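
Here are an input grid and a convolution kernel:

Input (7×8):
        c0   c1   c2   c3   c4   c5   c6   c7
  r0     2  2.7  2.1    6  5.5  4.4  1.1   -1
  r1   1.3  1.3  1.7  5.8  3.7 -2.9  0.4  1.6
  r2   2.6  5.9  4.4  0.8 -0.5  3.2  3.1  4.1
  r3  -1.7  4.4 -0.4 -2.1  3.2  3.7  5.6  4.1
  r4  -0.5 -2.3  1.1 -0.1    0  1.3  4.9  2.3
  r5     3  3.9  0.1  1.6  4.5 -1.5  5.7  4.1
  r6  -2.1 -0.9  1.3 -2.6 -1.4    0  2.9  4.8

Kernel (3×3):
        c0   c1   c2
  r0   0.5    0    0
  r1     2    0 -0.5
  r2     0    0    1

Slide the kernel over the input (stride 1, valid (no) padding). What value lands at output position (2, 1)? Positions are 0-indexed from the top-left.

12.7

The receptive field on the input at this output position is [5.9 4.4 0.8 / 4.4 -0.4 -2.1 / -2.3 1.1 -0.1]. Elementwise product with the kernel and sum: 5.9·0.5 + 4.4·2 + -2.1·-0.5 + -0.1·1.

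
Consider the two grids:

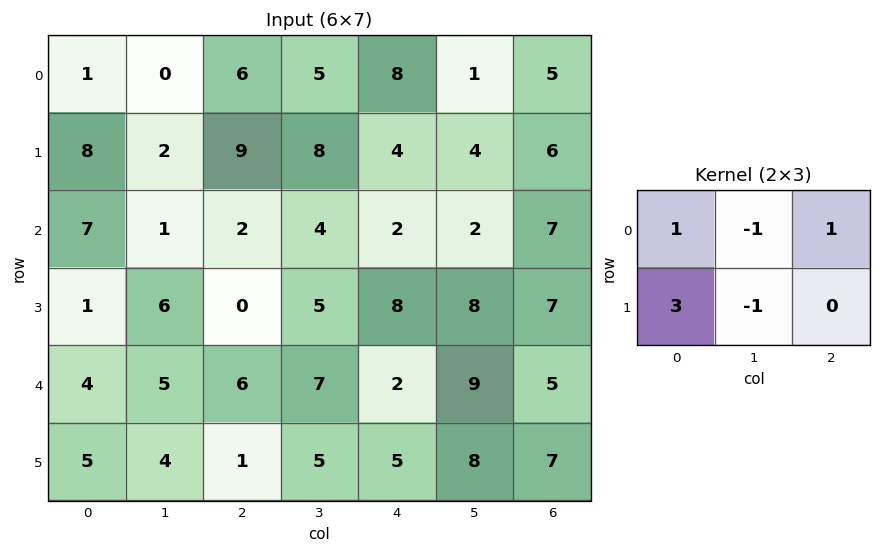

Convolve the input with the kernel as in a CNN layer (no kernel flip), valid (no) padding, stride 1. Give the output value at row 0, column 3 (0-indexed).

18

The receptive field on the input at this output position is [5 8 1 / 8 4 4]. Elementwise product with the kernel and sum: 5·1 + 8·-1 + 1·1 + 8·3 + 4·-1.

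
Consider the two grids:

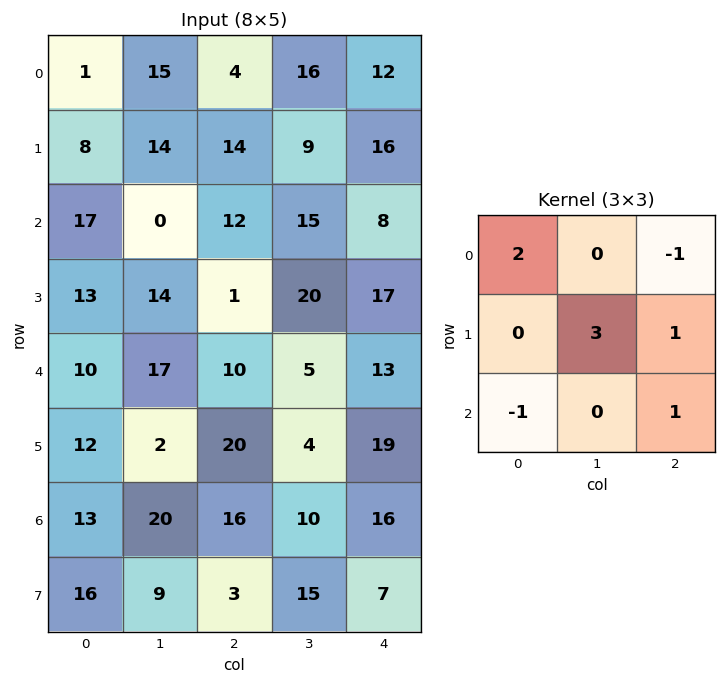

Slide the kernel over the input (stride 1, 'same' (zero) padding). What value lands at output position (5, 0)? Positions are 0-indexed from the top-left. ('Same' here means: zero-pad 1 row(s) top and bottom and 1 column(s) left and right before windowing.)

The receptive field on the zero-padded input at this output position is [0 10 17 / 0 12 2 / 0 13 20]. Elementwise product with the kernel and sum: 0·2 + 17·-1 + 12·3 + 2·1 + 0·-1 + 20·1.

41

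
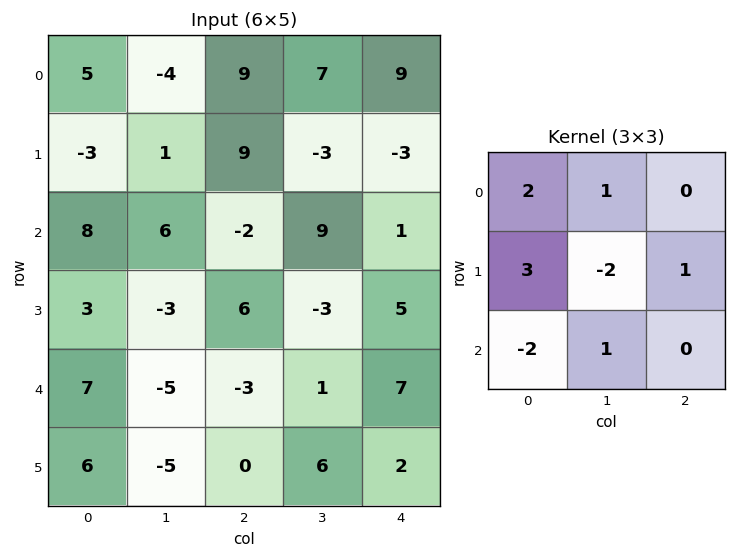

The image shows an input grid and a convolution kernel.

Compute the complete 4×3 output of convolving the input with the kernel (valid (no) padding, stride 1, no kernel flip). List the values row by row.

-6 -31 68
-4 54 -23
24 -7 41
14 2 11

Output[0,0]: The receptive field on the input at this output position is [5 -4 9 / -3 1 9 / 8 6 -2]. Elementwise product with the kernel and sum: 5·2 + -4·1 + -3·3 + 1·-2 + 9·1 + 8·-2 + 6·1.
Output[0,1]: The receptive field on the input at this output position is [-4 9 7 / 1 9 -3 / 6 -2 9]. Elementwise product with the kernel and sum: -4·2 + 9·1 + 1·3 + 9·-2 + -3·1 + 6·-2 + -2·1.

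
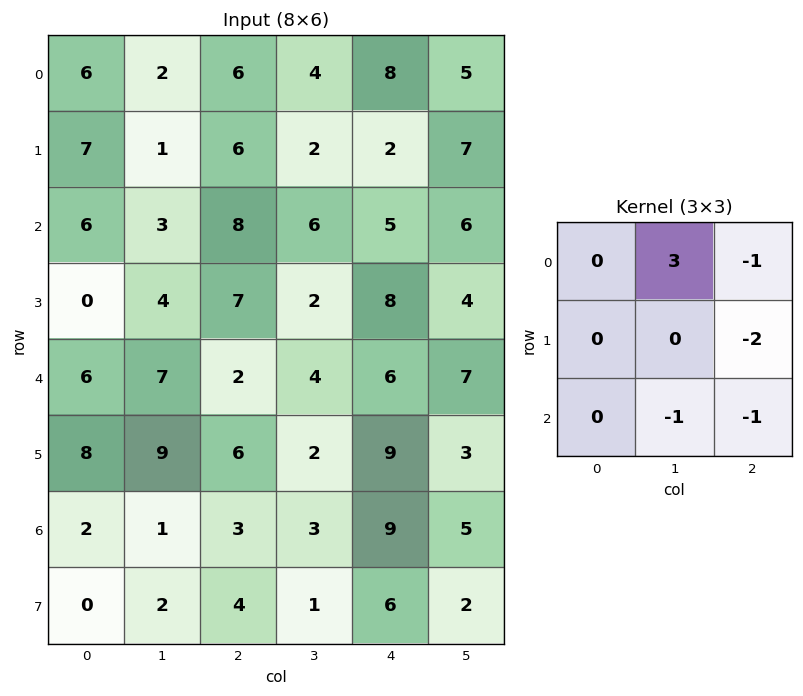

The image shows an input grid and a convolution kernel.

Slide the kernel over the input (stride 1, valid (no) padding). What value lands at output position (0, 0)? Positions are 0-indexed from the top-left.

-23

The receptive field on the input at this output position is [6 2 6 / 7 1 6 / 6 3 8]. Elementwise product with the kernel and sum: 2·3 + 6·-1 + 6·-2 + 3·-1 + 8·-1.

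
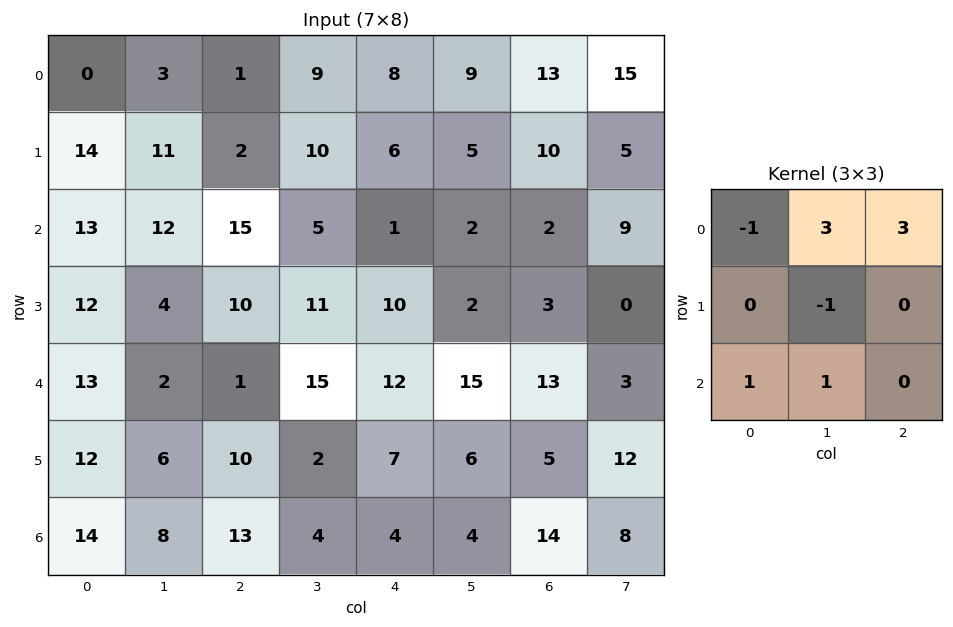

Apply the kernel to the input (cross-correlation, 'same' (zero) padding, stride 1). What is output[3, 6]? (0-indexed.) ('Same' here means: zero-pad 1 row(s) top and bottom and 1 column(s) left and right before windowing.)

The receptive field on the zero-padded input at this output position is [2 2 9 / 2 3 0 / 15 13 3]. Elementwise product with the kernel and sum: 2·-1 + 2·3 + 9·3 + 3·-1 + 15·1 + 13·1.

56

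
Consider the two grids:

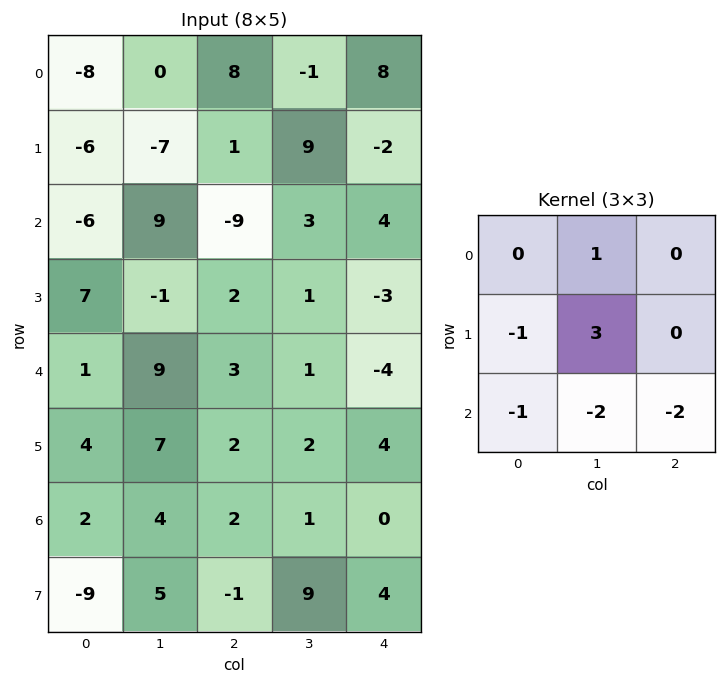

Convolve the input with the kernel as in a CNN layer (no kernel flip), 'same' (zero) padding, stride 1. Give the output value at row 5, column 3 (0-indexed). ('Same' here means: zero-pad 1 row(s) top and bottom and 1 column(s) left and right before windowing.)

1

The receptive field on the zero-padded input at this output position is [3 1 -4 / 2 2 4 / 2 1 0]. Elementwise product with the kernel and sum: 1·1 + 2·-1 + 2·3 + 2·-1 + 1·-2 + 0·-2.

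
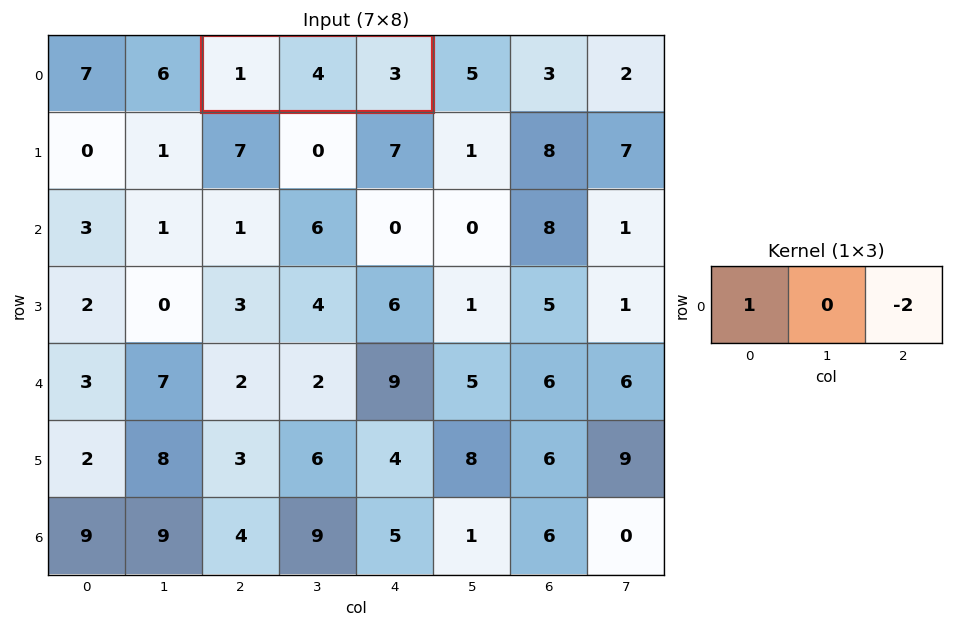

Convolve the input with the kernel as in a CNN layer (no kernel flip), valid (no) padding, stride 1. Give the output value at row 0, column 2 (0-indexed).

The receptive field on the input at this output position is [1 4 3]. Elementwise product with the kernel and sum: 1·1 + 3·-2.

-5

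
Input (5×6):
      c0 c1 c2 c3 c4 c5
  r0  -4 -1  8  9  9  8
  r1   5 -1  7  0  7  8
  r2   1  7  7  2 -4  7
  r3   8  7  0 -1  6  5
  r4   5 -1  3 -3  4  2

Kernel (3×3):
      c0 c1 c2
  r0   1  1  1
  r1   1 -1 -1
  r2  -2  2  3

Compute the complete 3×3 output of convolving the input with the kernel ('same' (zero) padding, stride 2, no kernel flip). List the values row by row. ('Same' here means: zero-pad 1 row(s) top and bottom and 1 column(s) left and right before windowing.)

Output[0,0]: The receptive field on the zero-padded input at this output position is [0 0 0 / 0 -4 -1 / 0 5 -1]. Elementwise product with the kernel and sum: 0·1 + 0·1 + 0·1 + 0·1 + -4·-1 + -1·-1 + 0·-2 + 5·2 + -1·3.
Output[0,1]: The receptive field on the zero-padded input at this output position is [0 0 0 / -1 8 9 / -1 7 0]. Elementwise product with the kernel and sum: 0·1 + 0·1 + 0·1 + -1·1 + 8·-1 + 9·-1 + -1·-2 + 7·2 + 0·3.

12 -2 30
33 -13 43
11 5 1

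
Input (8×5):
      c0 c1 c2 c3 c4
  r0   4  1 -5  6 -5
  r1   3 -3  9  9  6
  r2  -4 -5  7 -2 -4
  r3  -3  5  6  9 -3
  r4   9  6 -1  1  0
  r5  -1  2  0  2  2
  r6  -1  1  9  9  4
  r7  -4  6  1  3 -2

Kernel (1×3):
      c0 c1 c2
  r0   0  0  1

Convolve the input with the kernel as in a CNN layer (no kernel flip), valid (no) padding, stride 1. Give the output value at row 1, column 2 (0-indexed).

6

The receptive field on the input at this output position is [9 9 6]. Elementwise product with the kernel and sum: 6·1.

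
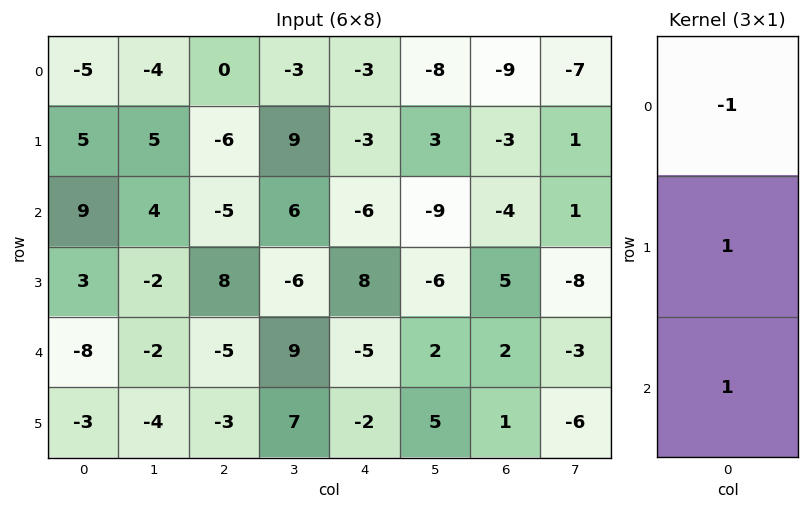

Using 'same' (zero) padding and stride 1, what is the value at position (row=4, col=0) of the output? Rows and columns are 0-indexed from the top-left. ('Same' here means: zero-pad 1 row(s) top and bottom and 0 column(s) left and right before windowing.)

The receptive field on the zero-padded input at this output position is [3 / -8 / -3]. Elementwise product with the kernel and sum: 3·-1 + -8·1 + -3·1.

-14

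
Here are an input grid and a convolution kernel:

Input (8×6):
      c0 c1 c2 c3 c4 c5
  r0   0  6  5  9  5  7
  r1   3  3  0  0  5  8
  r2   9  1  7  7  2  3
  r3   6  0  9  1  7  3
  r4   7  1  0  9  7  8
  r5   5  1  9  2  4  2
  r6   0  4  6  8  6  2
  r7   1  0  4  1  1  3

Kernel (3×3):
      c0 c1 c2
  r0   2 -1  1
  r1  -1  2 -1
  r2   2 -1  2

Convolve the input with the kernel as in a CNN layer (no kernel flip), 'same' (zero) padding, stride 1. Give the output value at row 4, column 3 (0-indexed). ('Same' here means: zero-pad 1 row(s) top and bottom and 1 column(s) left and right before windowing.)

59

The receptive field on the zero-padded input at this output position is [9 1 7 / 0 9 7 / 9 2 4]. Elementwise product with the kernel and sum: 9·2 + 1·-1 + 7·1 + 0·-1 + 9·2 + 7·-1 + 9·2 + 2·-1 + 4·2.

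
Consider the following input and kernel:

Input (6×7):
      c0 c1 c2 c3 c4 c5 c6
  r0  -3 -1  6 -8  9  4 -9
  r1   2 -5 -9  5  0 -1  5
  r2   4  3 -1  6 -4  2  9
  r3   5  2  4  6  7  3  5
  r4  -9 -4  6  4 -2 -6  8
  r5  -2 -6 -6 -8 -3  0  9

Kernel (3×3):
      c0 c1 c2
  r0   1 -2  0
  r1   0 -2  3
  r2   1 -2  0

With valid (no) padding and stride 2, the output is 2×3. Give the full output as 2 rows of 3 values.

-20 -1 10
5 -6 11

Output[0,0]: The receptive field on the input at this output position is [-3 -1 6 / 2 -5 -9 / 4 3 -1]. Elementwise product with the kernel and sum: -3·1 + -1·-2 + -5·-2 + -9·3 + 4·1 + 3·-2.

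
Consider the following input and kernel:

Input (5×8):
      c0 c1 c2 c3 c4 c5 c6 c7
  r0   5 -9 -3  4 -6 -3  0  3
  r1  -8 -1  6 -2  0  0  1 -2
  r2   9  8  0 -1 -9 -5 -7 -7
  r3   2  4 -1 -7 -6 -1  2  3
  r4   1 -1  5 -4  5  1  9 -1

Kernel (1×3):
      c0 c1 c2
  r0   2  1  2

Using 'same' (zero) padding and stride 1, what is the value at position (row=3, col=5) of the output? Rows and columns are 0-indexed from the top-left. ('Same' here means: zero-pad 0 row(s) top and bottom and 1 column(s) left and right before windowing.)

The receptive field on the zero-padded input at this output position is [-6 -1 2]. Elementwise product with the kernel and sum: -6·2 + -1·1 + 2·2.

-9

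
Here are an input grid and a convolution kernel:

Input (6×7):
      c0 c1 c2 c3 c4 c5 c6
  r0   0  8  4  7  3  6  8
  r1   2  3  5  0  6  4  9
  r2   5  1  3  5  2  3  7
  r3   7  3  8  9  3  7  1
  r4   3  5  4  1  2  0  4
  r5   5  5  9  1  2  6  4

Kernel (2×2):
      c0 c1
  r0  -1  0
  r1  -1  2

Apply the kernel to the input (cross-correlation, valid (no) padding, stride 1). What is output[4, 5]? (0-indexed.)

2

The receptive field on the input at this output position is [0 4 / 6 4]. Elementwise product with the kernel and sum: 0·-1 + 6·-1 + 4·2.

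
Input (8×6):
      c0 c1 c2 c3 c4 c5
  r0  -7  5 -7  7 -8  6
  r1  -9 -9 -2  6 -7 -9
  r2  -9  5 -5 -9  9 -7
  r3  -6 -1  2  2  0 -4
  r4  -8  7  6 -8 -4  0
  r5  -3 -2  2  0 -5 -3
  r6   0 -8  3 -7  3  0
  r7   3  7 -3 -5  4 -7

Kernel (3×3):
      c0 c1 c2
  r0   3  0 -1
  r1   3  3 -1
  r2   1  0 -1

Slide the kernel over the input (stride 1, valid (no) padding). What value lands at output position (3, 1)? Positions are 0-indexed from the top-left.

The receptive field on the input at this output position is [-1 2 2 / 7 6 -8 / -2 2 0]. Elementwise product with the kernel and sum: -1·3 + 2·-1 + 7·3 + 6·3 + -8·-1 + -2·1 + 0·-1.

40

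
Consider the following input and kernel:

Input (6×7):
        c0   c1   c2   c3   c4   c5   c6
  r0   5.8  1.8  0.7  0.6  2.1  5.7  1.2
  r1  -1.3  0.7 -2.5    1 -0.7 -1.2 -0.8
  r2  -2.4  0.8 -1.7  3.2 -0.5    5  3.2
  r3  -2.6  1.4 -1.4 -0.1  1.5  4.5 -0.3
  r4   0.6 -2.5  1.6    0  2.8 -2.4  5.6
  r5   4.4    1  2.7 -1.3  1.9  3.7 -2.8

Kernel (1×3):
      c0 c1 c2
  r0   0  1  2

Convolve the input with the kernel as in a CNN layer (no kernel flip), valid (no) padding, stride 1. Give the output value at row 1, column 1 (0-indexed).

The receptive field on the input at this output position is [0.7 -2.5 1]. Elementwise product with the kernel and sum: -2.5·1 + 1·2.

-0.5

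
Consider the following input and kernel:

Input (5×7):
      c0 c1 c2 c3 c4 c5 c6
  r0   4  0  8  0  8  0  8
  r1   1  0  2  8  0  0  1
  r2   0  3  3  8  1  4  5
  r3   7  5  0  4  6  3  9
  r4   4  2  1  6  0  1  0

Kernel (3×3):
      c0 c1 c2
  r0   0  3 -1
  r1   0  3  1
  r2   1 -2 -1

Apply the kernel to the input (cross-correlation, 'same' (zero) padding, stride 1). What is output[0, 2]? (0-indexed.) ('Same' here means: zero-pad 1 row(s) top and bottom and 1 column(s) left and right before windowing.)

The receptive field on the zero-padded input at this output position is [0 0 0 / 0 8 0 / 0 2 8]. Elementwise product with the kernel and sum: 0·3 + 0·-1 + 8·3 + 0·1 + 0·1 + 2·-2 + 8·-1.

12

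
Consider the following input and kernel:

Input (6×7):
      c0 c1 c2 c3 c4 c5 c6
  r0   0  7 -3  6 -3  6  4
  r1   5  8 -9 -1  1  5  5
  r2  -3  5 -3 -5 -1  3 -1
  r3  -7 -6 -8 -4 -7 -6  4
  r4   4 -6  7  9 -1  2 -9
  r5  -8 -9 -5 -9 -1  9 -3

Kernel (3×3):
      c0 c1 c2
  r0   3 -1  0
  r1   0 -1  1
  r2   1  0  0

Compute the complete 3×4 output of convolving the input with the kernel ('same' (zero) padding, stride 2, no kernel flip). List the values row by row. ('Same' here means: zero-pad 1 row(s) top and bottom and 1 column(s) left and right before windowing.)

7 17 8 1
3 25 -4 5
-3 -17 -11 -4

Output[0,0]: The receptive field on the zero-padded input at this output position is [0 0 0 / 0 0 7 / 0 5 8]. Elementwise product with the kernel and sum: 0·3 + 0·-1 + 0·-1 + 7·1 + 0·1.
Output[0,1]: The receptive field on the zero-padded input at this output position is [0 0 0 / 7 -3 6 / 8 -9 -1]. Elementwise product with the kernel and sum: 0·3 + 0·-1 + -3·-1 + 6·1 + 8·1.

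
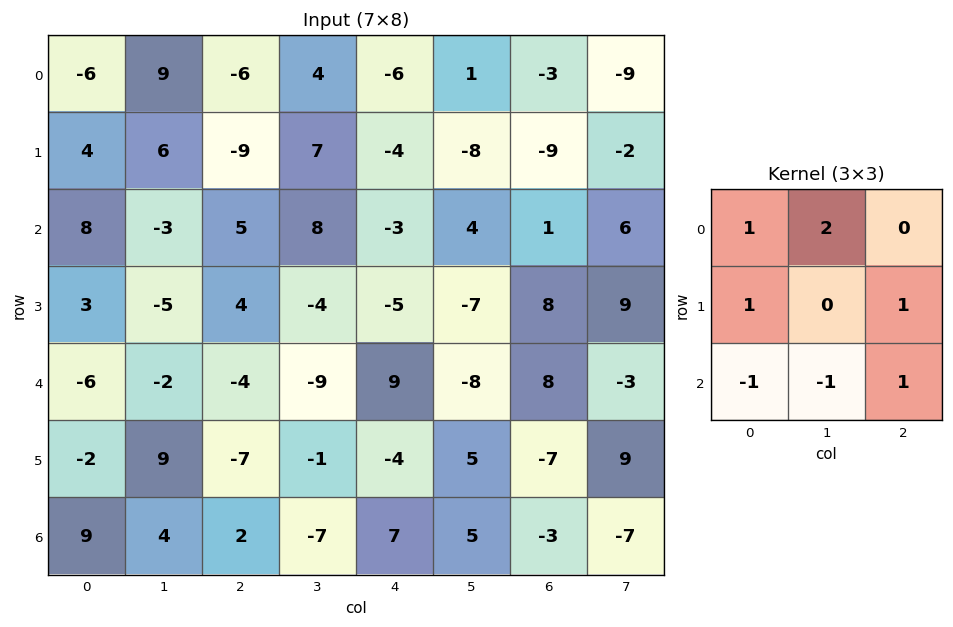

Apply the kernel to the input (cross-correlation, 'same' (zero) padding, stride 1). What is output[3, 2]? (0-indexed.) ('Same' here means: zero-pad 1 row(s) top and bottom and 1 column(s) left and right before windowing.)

-5

The receptive field on the zero-padded input at this output position is [-3 5 8 / -5 4 -4 / -2 -4 -9]. Elementwise product with the kernel and sum: -3·1 + 5·2 + -5·1 + -4·1 + -2·-1 + -4·-1 + -9·1.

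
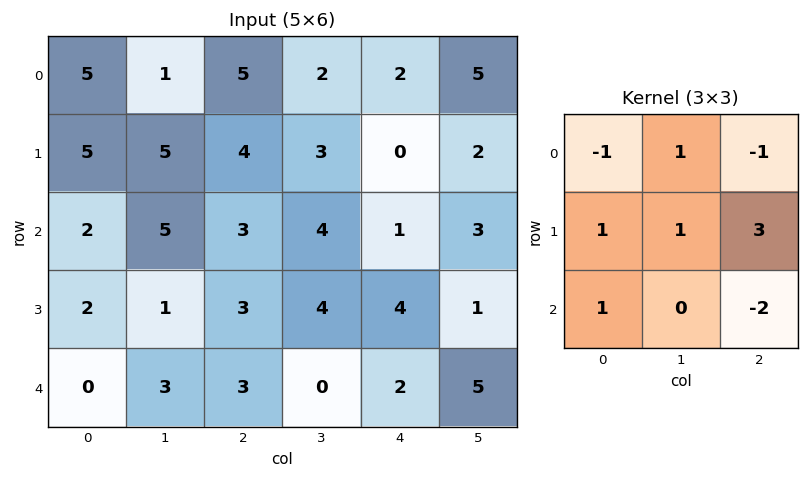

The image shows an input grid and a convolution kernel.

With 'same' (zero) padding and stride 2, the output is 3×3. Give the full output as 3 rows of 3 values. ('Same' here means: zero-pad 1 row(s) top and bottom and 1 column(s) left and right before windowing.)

Output[0,0]: The receptive field on the zero-padded input at this output position is [0 0 0 / 0 5 1 / 0 5 5]. Elementwise product with the kernel and sum: 0·-1 + 0·1 + 0·-1 + 0·1 + 5·1 + 1·3 + 0·1 + 5·-2.

-2 11 18
15 9 11
10 4 16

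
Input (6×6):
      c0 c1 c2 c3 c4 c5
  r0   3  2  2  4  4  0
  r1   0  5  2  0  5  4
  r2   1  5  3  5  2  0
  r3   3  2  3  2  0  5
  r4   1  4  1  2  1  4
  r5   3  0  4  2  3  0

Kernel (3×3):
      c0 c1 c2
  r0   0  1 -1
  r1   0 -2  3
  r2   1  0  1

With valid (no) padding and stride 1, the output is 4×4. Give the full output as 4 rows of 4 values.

Output[0,0]: The receptive field on the input at this output position is [3 2 2 / 0 5 2 / 1 5 3]. Elementwise product with the kernel and sum: 2·1 + 2·-1 + 5·-2 + 2·3 + 1·1 + 3·1.
Output[0,1]: The receptive field on the input at this output position is [2 2 4 / 5 2 0 / 5 3 5]. Elementwise product with the kernel and sum: 2·1 + 4·-1 + 2·-2 + 0·3 + 5·1 + 5·1.

0 4 20 11
8 15 -6 4
9 4 1 23
1 7 8 7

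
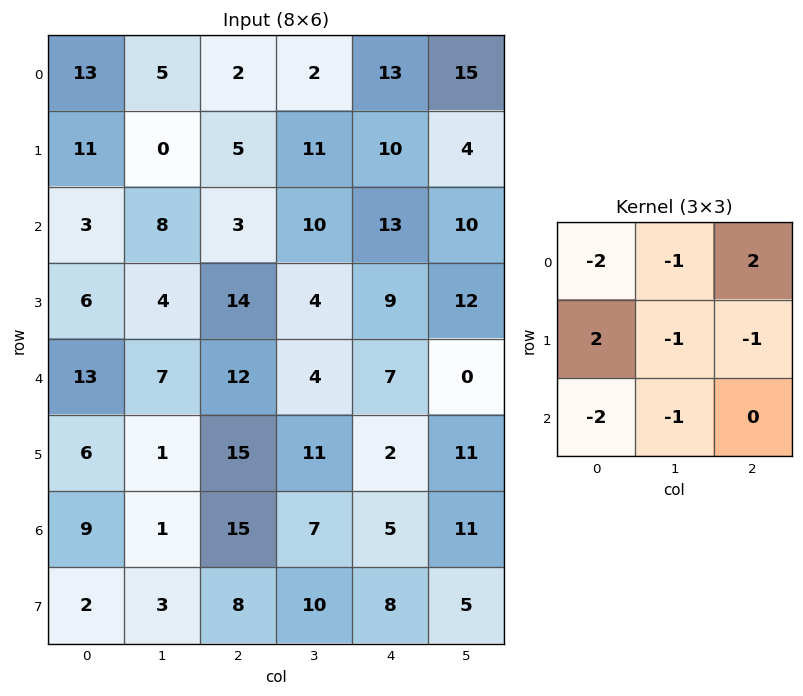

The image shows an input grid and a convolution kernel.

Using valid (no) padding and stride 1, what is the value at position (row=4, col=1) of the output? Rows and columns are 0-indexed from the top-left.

The receptive field on the input at this output position is [7 12 4 / 1 15 11 / 1 15 7]. Elementwise product with the kernel and sum: 7·-2 + 12·-1 + 4·2 + 1·2 + 15·-1 + 11·-1 + 1·-2 + 15·-1.

-59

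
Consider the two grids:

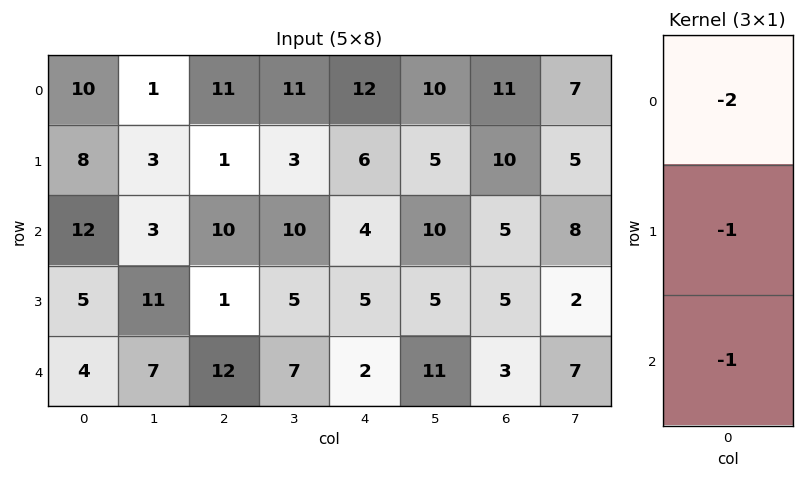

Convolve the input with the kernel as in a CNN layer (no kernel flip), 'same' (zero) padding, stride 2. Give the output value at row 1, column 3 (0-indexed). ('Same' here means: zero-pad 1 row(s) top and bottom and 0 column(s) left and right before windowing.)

-30

The receptive field on the zero-padded input at this output position is [10 / 5 / 5]. Elementwise product with the kernel and sum: 10·-2 + 5·-1 + 5·-1.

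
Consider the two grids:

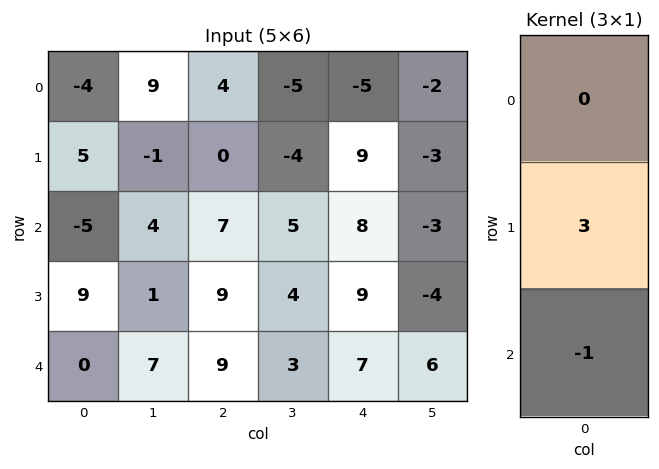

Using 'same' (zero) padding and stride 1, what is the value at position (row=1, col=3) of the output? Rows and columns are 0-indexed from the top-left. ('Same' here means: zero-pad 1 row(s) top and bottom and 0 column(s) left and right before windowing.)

The receptive field on the zero-padded input at this output position is [-5 / -4 / 5]. Elementwise product with the kernel and sum: -4·3 + 5·-1.

-17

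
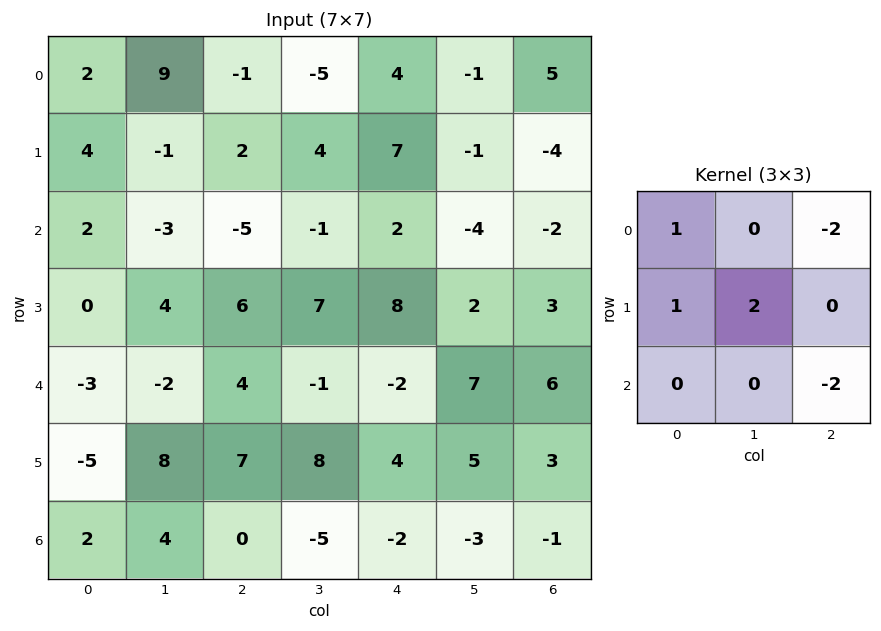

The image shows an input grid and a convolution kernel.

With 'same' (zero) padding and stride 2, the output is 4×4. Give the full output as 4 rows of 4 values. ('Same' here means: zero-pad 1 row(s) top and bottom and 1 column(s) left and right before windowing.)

6 -1 5 9
-2 -36 5 -9
-30 -20 -12 21
-12 -4 -11 0

Output[0,0]: The receptive field on the zero-padded input at this output position is [0 0 0 / 0 2 9 / 0 4 -1]. Elementwise product with the kernel and sum: 0·1 + 0·-2 + 0·1 + 2·2 + -1·-2.
Output[0,1]: The receptive field on the zero-padded input at this output position is [0 0 0 / 9 -1 -5 / -1 2 4]. Elementwise product with the kernel and sum: 0·1 + 0·-2 + 9·1 + -1·2 + 4·-2.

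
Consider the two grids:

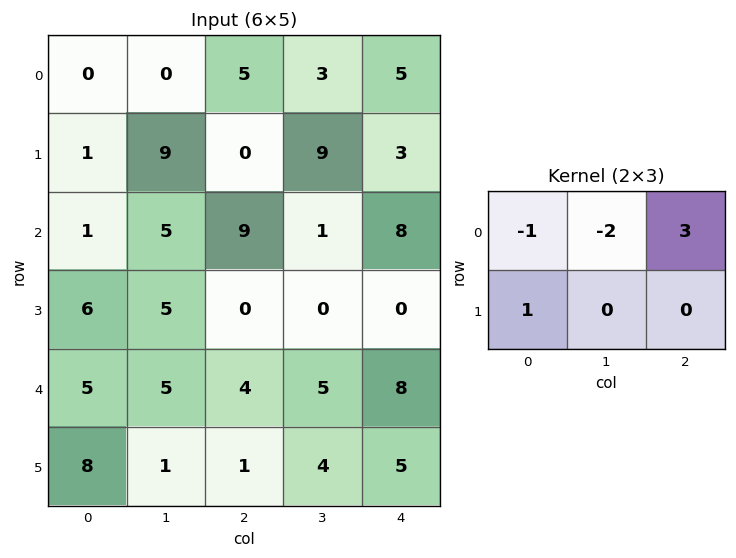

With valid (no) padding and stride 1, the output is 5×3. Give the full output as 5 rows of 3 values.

16 8 4
-18 23 0
22 -15 13
-11 0 4
5 3 11

Output[0,0]: The receptive field on the input at this output position is [0 0 5 / 1 9 0]. Elementwise product with the kernel and sum: 0·-1 + 0·-2 + 5·3 + 1·1.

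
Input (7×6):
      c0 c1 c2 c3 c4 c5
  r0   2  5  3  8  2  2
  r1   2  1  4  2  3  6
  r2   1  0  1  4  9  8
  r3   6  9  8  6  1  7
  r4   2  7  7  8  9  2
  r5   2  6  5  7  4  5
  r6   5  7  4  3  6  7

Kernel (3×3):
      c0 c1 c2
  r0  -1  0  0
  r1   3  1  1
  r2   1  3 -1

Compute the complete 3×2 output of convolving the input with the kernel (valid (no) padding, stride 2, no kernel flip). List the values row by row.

9 18
50 52
37 26

Output[0,0]: The receptive field on the input at this output position is [2 5 3 / 2 1 4 / 1 0 1]. Elementwise product with the kernel and sum: 2·-1 + 2·3 + 1·1 + 4·1 + 1·1 + 0·3 + 1·-1.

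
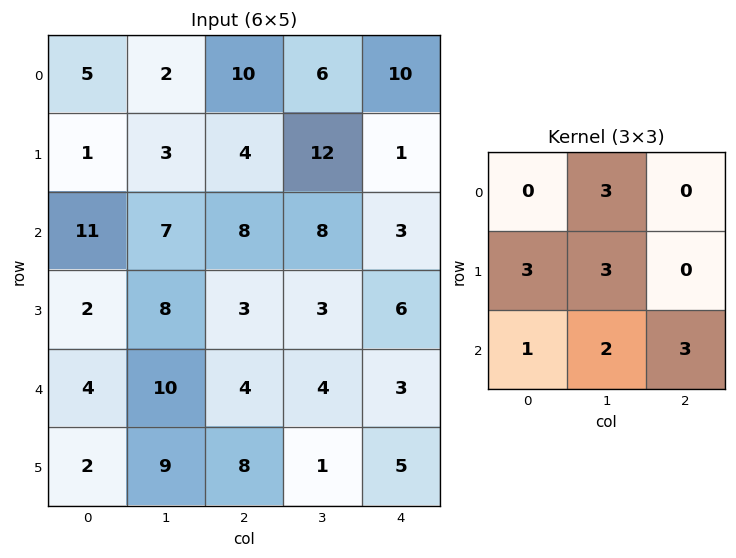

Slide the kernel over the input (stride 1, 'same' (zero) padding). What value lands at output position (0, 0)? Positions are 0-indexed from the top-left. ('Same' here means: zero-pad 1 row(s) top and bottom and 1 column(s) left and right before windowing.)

26

The receptive field on the zero-padded input at this output position is [0 0 0 / 0 5 2 / 0 1 3]. Elementwise product with the kernel and sum: 0·3 + 0·3 + 5·3 + 0·1 + 1·2 + 3·3.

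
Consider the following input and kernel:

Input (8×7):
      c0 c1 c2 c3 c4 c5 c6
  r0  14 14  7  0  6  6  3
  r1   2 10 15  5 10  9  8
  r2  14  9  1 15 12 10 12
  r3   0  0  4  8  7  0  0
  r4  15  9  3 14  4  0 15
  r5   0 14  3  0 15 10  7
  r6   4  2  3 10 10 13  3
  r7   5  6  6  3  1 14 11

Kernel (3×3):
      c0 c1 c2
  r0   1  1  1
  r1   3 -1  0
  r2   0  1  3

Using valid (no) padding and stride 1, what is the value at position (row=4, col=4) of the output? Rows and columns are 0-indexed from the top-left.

76

The receptive field on the input at this output position is [4 0 15 / 15 10 7 / 10 13 3]. Elementwise product with the kernel and sum: 4·1 + 0·1 + 15·1 + 15·3 + 10·-1 + 13·1 + 3·3.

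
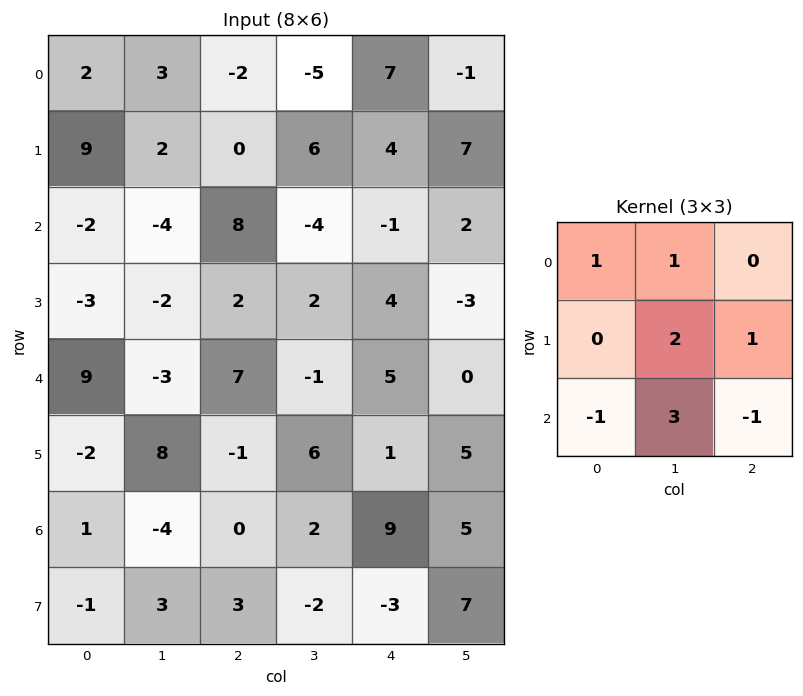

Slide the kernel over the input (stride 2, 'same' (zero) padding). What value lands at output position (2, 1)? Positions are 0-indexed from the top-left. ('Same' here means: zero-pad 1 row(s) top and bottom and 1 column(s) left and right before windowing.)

-4

The receptive field on the zero-padded input at this output position is [-2 2 2 / -3 7 -1 / 8 -1 6]. Elementwise product with the kernel and sum: -2·1 + 2·1 + 7·2 + -1·1 + 8·-1 + -1·3 + 6·-1.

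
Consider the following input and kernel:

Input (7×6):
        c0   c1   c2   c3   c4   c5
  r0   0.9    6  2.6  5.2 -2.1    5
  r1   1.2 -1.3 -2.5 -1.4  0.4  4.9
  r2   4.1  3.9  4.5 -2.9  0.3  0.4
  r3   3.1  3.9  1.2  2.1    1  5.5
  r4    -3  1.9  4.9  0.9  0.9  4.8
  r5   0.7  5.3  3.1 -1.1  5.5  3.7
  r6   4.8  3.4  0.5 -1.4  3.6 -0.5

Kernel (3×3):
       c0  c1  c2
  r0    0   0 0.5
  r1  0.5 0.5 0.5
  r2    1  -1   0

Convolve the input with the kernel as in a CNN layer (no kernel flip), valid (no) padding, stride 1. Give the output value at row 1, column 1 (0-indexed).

4.75

The receptive field on the input at this output position is [-1.3 -2.5 -1.4 / 3.9 4.5 -2.9 / 3.9 1.2 2.1]. Elementwise product with the kernel and sum: -1.4·0.5 + 3.9·0.5 + 4.5·0.5 + -2.9·0.5 + 3.9·1 + 1.2·-1.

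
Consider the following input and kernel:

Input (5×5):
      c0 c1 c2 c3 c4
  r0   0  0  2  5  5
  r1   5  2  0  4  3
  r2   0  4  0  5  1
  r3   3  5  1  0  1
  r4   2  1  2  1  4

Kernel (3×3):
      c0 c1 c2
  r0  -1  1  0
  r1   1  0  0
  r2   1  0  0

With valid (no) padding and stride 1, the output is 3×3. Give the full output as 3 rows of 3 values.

5 8 3
0 7 5
9 2 8

Output[0,0]: The receptive field on the input at this output position is [0 0 2 / 5 2 0 / 0 4 0]. Elementwise product with the kernel and sum: 0·-1 + 0·1 + 5·1 + 0·1.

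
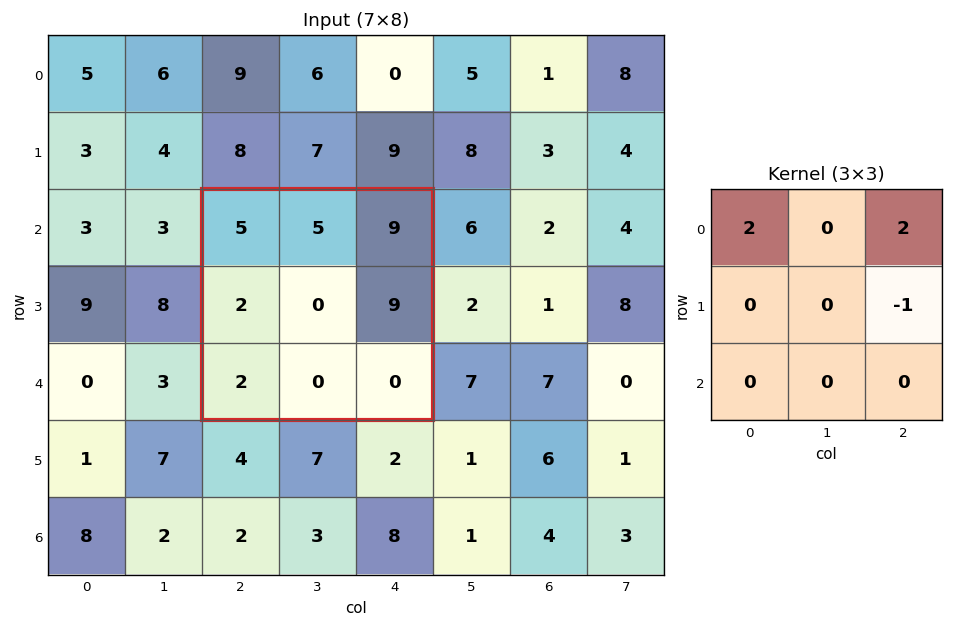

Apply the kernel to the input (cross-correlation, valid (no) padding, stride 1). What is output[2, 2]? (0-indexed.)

19

The receptive field on the input at this output position is [5 5 9 / 2 0 9 / 2 0 0]. Elementwise product with the kernel and sum: 5·2 + 9·2 + 9·-1.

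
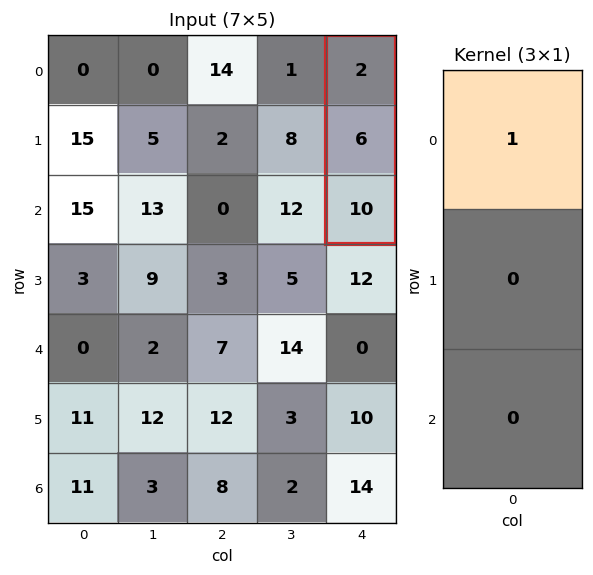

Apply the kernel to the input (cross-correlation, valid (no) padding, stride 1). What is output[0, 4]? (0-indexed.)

2

The receptive field on the input at this output position is [2 / 6 / 10]. Elementwise product with the kernel and sum: 2·1.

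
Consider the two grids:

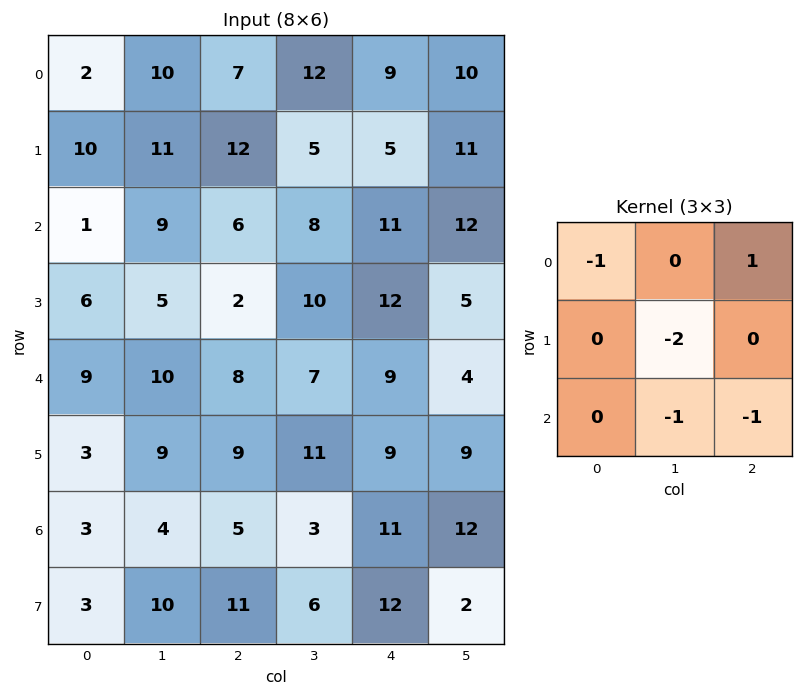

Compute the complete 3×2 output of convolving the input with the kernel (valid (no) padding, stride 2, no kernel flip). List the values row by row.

-32 -27
-23 -31
-28 -35

Output[0,0]: The receptive field on the input at this output position is [2 10 7 / 10 11 12 / 1 9 6]. Elementwise product with the kernel and sum: 2·-1 + 7·1 + 11·-2 + 9·-1 + 6·-1.
Output[0,1]: The receptive field on the input at this output position is [7 12 9 / 12 5 5 / 6 8 11]. Elementwise product with the kernel and sum: 7·-1 + 9·1 + 5·-2 + 8·-1 + 11·-1.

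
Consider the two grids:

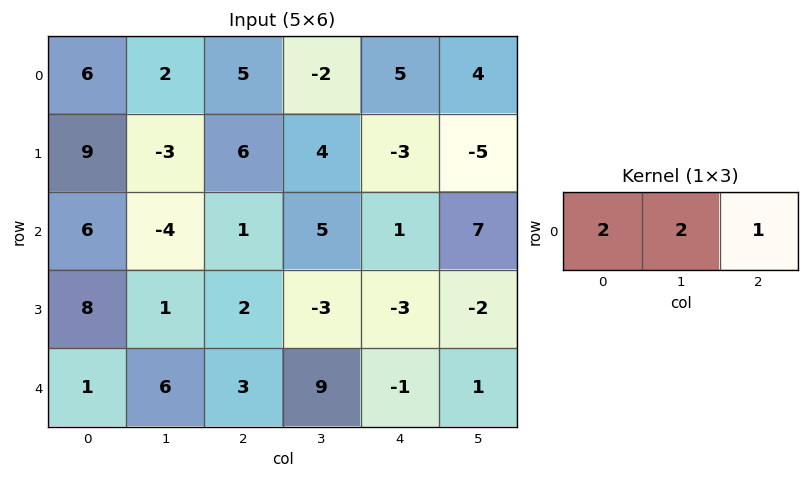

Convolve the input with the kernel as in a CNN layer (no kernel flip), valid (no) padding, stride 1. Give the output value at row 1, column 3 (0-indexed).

The receptive field on the input at this output position is [4 -3 -5]. Elementwise product with the kernel and sum: 4·2 + -3·2 + -5·1.

-3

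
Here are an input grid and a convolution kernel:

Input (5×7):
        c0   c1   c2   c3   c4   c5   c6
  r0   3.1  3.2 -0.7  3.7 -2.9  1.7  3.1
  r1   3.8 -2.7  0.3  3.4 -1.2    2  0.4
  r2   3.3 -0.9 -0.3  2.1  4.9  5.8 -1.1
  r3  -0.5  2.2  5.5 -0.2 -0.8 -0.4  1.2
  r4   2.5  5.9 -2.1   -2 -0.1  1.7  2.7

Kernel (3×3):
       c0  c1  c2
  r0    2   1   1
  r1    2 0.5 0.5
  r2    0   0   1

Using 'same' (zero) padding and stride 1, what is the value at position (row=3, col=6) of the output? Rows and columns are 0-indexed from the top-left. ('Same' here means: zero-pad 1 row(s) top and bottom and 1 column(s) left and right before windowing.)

10.3

The receptive field on the zero-padded input at this output position is [5.8 -1.1 0 / -0.4 1.2 0 / 1.7 2.7 0]. Elementwise product with the kernel and sum: 5.8·2 + -1.1·1 + 0·1 + -0.4·2 + 1.2·0.5 + 0·0.5 + 0·1.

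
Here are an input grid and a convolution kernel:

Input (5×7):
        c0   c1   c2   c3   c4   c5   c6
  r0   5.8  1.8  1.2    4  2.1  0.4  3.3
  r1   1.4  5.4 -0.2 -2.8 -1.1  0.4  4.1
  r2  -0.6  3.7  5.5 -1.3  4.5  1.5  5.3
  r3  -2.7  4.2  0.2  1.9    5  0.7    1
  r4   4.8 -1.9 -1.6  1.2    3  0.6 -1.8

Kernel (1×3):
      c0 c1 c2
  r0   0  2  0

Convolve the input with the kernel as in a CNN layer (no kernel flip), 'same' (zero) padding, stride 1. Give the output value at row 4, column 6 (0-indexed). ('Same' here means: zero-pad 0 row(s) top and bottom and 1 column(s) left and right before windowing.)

-3.6

The receptive field on the zero-padded input at this output position is [0.6 -1.8 0]. Elementwise product with the kernel and sum: -1.8·2.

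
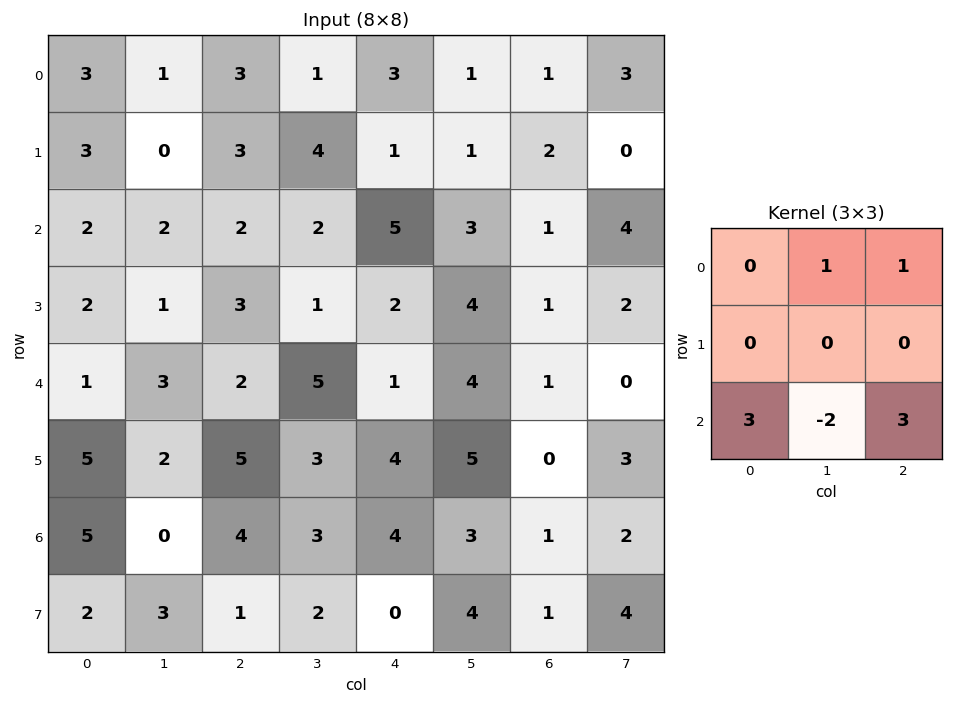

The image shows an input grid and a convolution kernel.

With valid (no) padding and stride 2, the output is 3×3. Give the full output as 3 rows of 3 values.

12 21 14
7 6 2
32 24 14

Output[0,0]: The receptive field on the input at this output position is [3 1 3 / 3 0 3 / 2 2 2]. Elementwise product with the kernel and sum: 1·1 + 3·1 + 2·3 + 2·-2 + 2·3.
Output[0,1]: The receptive field on the input at this output position is [3 1 3 / 3 4 1 / 2 2 5]. Elementwise product with the kernel and sum: 1·1 + 3·1 + 2·3 + 2·-2 + 5·3.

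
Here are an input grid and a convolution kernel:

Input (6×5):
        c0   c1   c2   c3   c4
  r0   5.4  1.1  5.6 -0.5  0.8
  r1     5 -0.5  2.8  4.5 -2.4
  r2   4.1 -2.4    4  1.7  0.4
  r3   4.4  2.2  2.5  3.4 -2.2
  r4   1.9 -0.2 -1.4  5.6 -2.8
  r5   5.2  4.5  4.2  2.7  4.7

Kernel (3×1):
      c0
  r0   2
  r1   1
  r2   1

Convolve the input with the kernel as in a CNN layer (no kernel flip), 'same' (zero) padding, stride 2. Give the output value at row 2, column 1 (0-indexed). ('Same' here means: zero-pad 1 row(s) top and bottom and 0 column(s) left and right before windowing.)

7.8

The receptive field on the zero-padded input at this output position is [2.5 / -1.4 / 4.2]. Elementwise product with the kernel and sum: 2.5·2 + -1.4·1 + 4.2·1.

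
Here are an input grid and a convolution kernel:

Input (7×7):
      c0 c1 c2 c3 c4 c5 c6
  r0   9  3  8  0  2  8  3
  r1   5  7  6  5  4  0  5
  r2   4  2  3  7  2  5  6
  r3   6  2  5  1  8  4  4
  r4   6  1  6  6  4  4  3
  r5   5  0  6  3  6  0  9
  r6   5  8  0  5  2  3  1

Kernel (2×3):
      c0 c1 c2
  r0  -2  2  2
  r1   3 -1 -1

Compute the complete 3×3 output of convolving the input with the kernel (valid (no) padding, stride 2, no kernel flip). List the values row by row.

6 -3 25
13 18 34
11 17 15

Output[0,0]: The receptive field on the input at this output position is [9 3 8 / 5 7 6]. Elementwise product with the kernel and sum: 9·-2 + 3·2 + 8·2 + 5·3 + 7·-1 + 6·-1.
Output[0,1]: The receptive field on the input at this output position is [8 0 2 / 6 5 4]. Elementwise product with the kernel and sum: 8·-2 + 0·2 + 2·2 + 6·3 + 5·-1 + 4·-1.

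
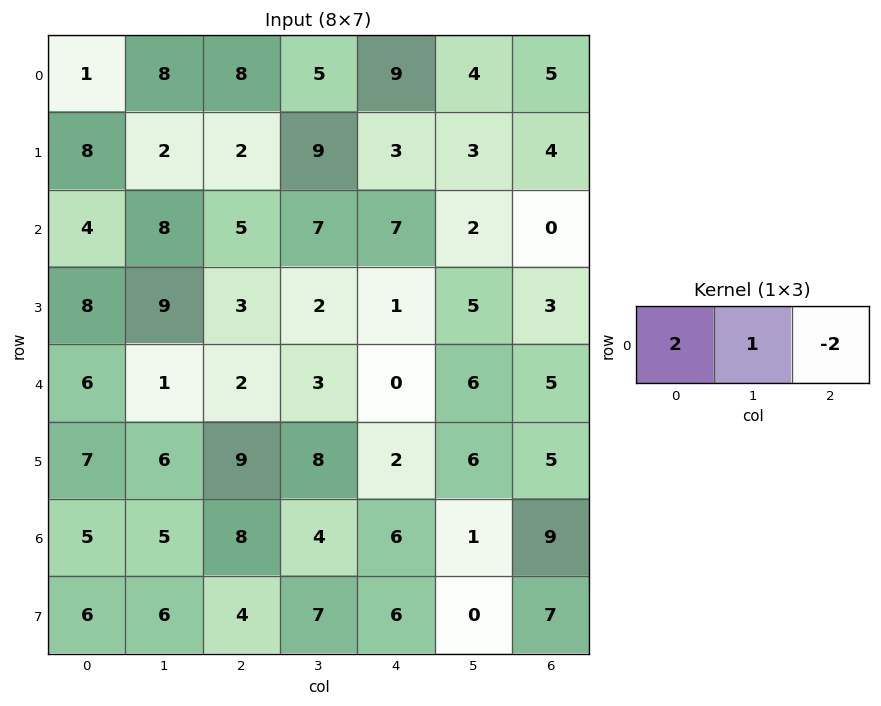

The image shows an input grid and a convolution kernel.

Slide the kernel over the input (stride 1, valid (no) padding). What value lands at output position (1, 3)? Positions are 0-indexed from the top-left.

15

The receptive field on the input at this output position is [9 3 3]. Elementwise product with the kernel and sum: 9·2 + 3·1 + 3·-2.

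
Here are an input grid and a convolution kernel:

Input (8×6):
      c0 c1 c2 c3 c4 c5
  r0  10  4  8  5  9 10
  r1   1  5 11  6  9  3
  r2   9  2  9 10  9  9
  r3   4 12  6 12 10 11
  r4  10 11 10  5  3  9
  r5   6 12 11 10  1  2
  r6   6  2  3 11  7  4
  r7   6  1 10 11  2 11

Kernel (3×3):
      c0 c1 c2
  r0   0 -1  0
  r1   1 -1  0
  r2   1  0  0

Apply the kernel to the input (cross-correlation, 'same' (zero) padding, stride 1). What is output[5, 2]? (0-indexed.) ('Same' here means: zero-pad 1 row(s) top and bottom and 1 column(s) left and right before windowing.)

The receptive field on the zero-padded input at this output position is [11 10 5 / 12 11 10 / 2 3 11]. Elementwise product with the kernel and sum: 10·-1 + 12·1 + 11·-1 + 2·1.

-7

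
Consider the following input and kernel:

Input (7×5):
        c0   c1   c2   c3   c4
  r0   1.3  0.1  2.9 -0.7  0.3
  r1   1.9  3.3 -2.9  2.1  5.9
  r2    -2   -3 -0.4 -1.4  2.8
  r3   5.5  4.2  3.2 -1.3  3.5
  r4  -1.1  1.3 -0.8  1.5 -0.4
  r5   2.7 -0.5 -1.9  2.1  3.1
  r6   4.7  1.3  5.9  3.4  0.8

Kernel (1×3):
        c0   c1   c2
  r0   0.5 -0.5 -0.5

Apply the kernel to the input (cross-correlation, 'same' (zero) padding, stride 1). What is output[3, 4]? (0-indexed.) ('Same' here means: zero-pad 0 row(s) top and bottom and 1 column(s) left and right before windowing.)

-2.4

The receptive field on the zero-padded input at this output position is [-1.3 3.5 0]. Elementwise product with the kernel and sum: -1.3·0.5 + 3.5·-0.5 + 0·-0.5.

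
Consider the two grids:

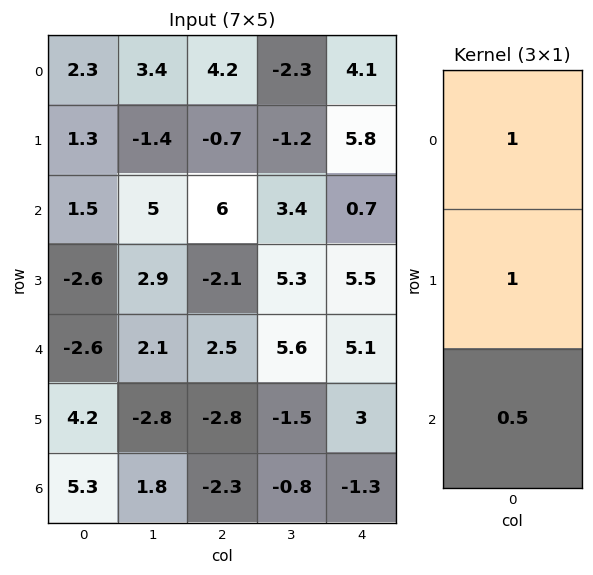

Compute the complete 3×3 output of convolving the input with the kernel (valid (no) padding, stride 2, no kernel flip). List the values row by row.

Output[0,0]: The receptive field on the input at this output position is [2.3 / 1.3 / 1.5]. Elementwise product with the kernel and sum: 2.3·1 + 1.3·1 + 1.5·0.5.

4.35 6.5 10.25
-2.4 5.15 8.75
4.25 -1.45 7.45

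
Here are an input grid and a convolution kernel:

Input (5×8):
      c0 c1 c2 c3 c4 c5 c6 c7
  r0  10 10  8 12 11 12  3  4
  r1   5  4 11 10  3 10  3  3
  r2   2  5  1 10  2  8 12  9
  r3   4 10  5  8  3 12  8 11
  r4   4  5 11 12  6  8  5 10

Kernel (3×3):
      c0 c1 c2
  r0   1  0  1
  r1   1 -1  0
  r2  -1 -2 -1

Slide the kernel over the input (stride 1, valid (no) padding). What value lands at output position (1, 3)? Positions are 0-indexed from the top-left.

The receptive field on the input at this output position is [10 3 10 / 10 2 8 / 8 3 12]. Elementwise product with the kernel and sum: 10·1 + 10·1 + 10·1 + 2·-1 + 8·-1 + 3·-2 + 12·-1.

2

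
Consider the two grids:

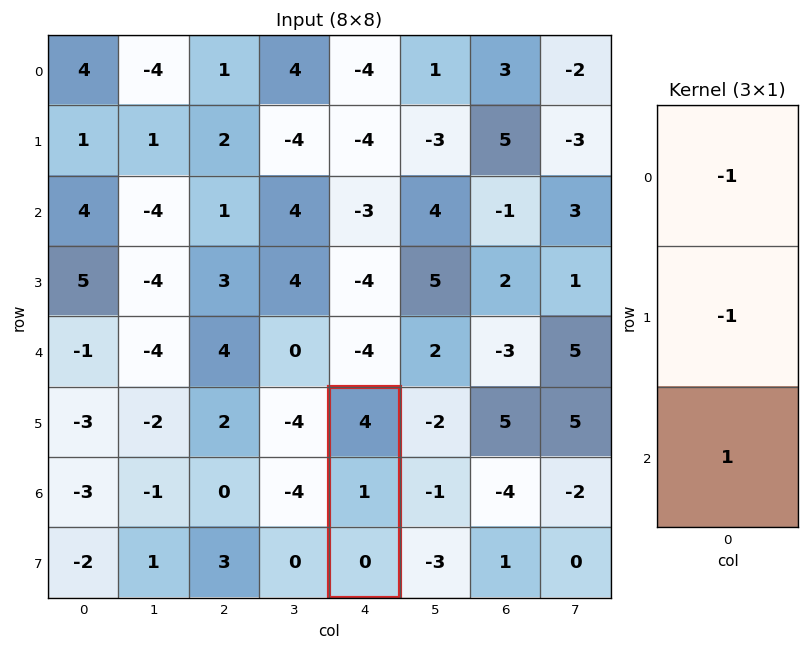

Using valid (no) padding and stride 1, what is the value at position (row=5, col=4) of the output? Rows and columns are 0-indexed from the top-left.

The receptive field on the input at this output position is [4 / 1 / 0]. Elementwise product with the kernel and sum: 4·-1 + 1·-1 + 0·1.

-5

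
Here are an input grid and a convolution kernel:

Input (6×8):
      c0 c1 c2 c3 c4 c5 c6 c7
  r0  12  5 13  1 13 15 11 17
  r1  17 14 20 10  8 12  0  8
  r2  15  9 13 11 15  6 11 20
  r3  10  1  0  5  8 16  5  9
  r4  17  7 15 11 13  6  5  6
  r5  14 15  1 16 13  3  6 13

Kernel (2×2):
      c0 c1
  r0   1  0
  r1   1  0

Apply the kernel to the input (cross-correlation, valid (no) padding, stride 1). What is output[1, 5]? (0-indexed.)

The receptive field on the input at this output position is [12 0 / 6 11]. Elementwise product with the kernel and sum: 12·1 + 6·1.

18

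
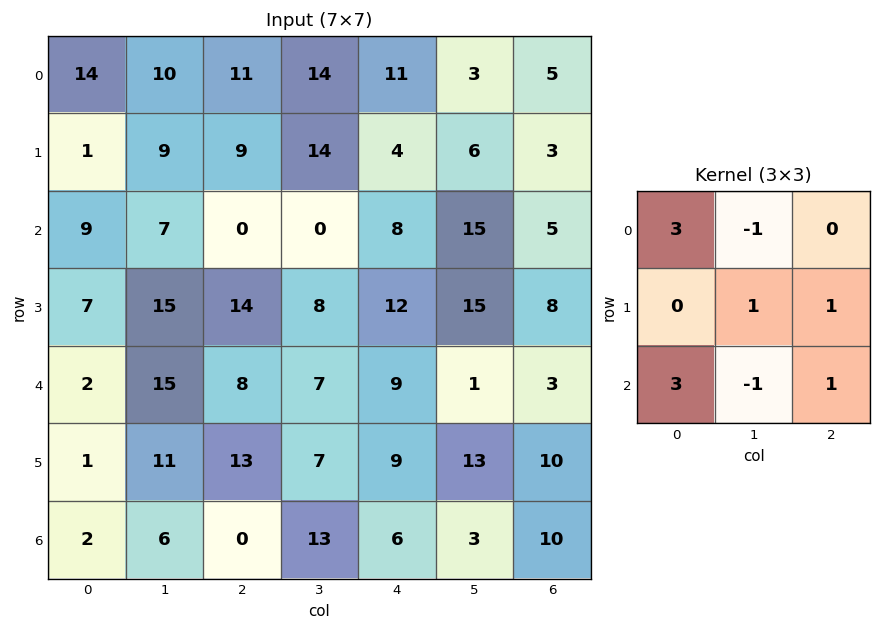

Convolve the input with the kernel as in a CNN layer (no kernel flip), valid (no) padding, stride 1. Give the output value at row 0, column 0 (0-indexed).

The receptive field on the input at this output position is [14 10 11 / 1 9 9 / 9 7 0]. Elementwise product with the kernel and sum: 14·3 + 10·-1 + 9·1 + 9·1 + 9·3 + 7·-1 + 0·1.

70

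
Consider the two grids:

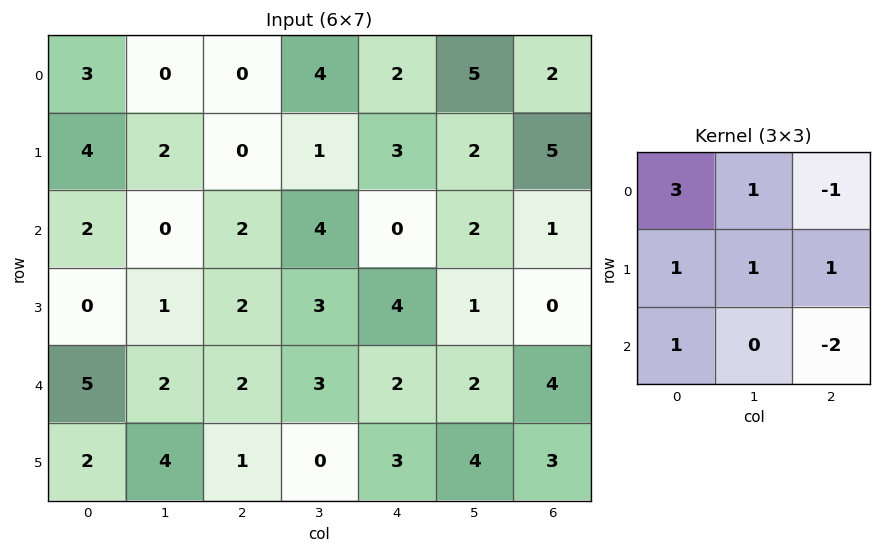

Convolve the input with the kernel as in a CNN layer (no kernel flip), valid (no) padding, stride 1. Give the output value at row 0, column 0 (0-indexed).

The receptive field on the input at this output position is [3 0 0 / 4 2 0 / 2 0 2]. Elementwise product with the kernel and sum: 3·3 + 0·1 + 0·-1 + 4·1 + 2·1 + 0·1 + 2·1 + 2·-2.

13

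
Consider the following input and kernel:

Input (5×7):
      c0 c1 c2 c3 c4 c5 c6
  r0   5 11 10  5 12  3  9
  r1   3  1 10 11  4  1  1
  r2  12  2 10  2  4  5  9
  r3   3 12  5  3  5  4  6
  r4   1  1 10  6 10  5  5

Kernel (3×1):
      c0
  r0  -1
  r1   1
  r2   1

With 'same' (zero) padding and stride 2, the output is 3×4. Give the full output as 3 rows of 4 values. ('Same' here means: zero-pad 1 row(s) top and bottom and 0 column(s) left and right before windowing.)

8 20 16 10
12 5 5 14
-2 5 5 -1

Output[0,0]: The receptive field on the zero-padded input at this output position is [0 / 5 / 3]. Elementwise product with the kernel and sum: 0·-1 + 5·1 + 3·1.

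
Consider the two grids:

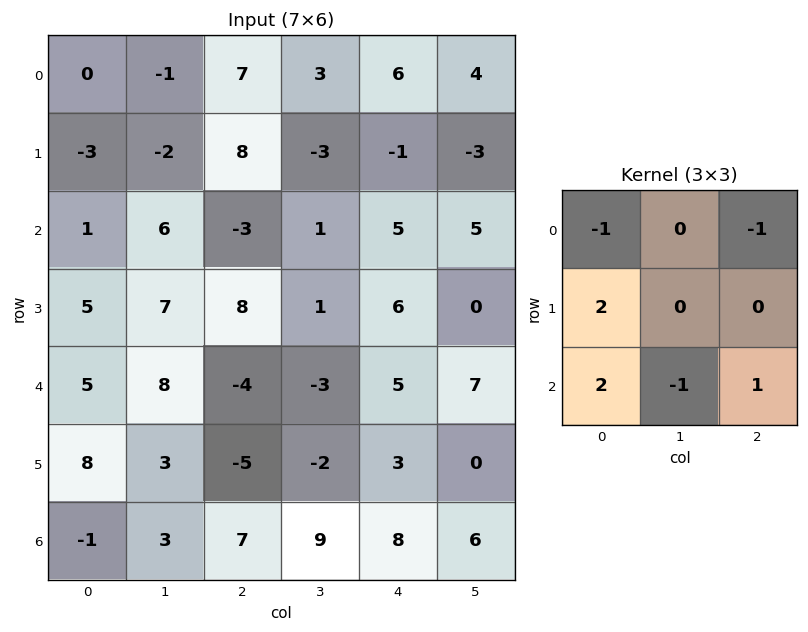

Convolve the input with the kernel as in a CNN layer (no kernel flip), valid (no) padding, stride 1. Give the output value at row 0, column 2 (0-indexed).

The receptive field on the input at this output position is [7 3 6 / 8 -3 -1 / -3 1 5]. Elementwise product with the kernel and sum: 7·-1 + 6·-1 + 8·2 + -3·2 + 1·-1 + 5·1.

1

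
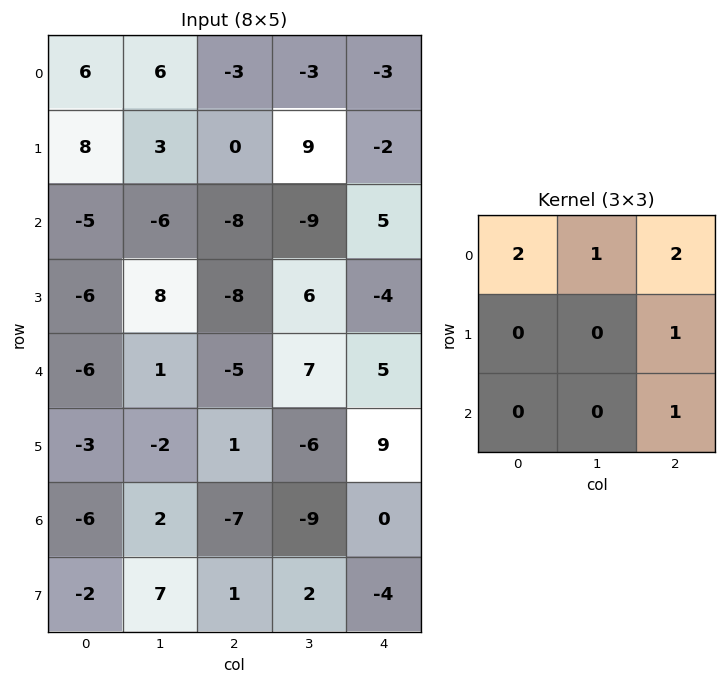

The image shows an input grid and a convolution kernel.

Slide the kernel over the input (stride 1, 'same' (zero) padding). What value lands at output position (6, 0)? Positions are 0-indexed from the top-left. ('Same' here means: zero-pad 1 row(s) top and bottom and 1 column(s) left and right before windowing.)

The receptive field on the zero-padded input at this output position is [0 -3 -2 / 0 -6 2 / 0 -2 7]. Elementwise product with the kernel and sum: 0·2 + -3·1 + -2·2 + 2·1 + 7·1.

2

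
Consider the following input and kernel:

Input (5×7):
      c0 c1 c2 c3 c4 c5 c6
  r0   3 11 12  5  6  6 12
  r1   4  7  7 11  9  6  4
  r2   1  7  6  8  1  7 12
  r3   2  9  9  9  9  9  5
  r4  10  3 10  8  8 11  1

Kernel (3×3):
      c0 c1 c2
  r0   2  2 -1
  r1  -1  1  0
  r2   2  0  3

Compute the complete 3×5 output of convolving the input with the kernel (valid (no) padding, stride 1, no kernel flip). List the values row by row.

39 79 47 51 47
52 61 74 72 65
67 48 71 60 23

Output[0,0]: The receptive field on the input at this output position is [3 11 12 / 4 7 7 / 1 7 6]. Elementwise product with the kernel and sum: 3·2 + 11·2 + 12·-1 + 4·-1 + 7·1 + 1·2 + 6·3.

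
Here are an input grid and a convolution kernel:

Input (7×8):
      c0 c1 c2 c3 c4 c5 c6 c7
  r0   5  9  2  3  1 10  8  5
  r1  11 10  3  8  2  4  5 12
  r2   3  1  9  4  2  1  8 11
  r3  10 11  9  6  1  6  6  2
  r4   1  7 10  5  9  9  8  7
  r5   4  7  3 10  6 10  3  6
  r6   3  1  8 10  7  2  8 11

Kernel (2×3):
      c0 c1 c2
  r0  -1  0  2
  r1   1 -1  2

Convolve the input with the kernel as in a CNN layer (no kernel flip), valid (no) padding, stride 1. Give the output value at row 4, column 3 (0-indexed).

The receptive field on the input at this output position is [5 9 9 / 10 6 10]. Elementwise product with the kernel and sum: 5·-1 + 9·2 + 10·1 + 6·-1 + 10·2.

37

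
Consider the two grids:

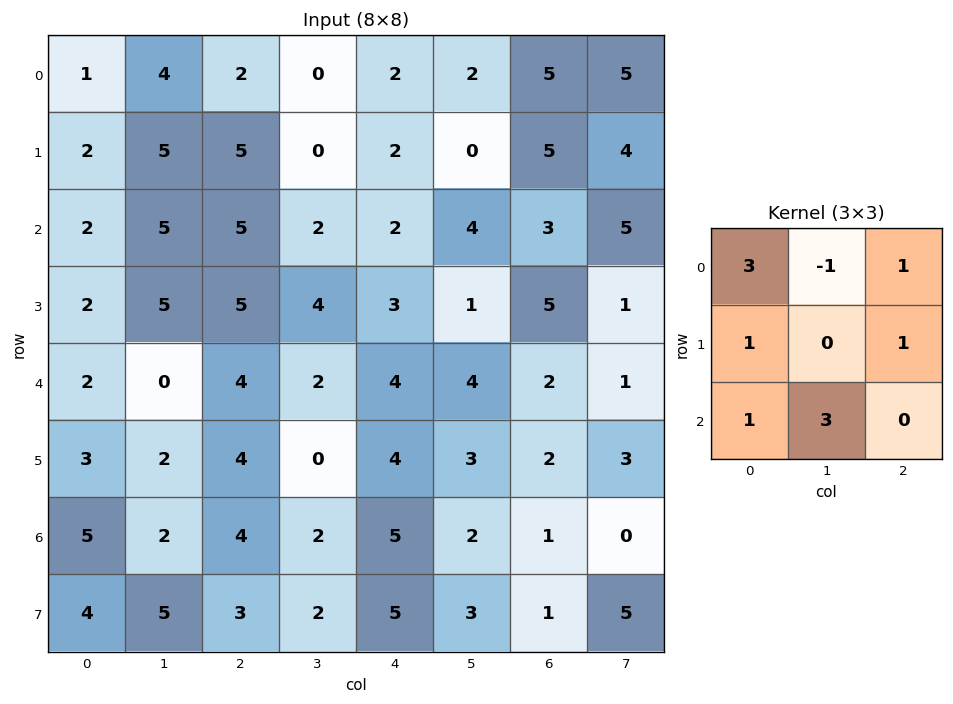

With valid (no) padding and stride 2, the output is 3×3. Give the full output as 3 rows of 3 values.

Output[0,0]: The receptive field on the input at this output position is [1 4 2 / 2 5 5 / 2 5 5]. Elementwise product with the kernel and sum: 1·3 + 4·-1 + 2·1 + 2·1 + 5·1 + 2·1 + 5·3.

25 26 30
15 33 29
28 32 27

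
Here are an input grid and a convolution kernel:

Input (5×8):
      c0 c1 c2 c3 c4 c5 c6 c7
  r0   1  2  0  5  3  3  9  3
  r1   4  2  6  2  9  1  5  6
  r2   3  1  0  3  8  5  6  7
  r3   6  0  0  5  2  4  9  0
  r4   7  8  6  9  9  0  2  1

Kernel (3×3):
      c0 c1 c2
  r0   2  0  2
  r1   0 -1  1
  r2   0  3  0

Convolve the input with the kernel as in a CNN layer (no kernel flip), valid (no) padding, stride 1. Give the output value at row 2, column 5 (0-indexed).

21

The receptive field on the input at this output position is [5 6 7 / 4 9 0 / 0 2 1]. Elementwise product with the kernel and sum: 5·2 + 7·2 + 9·-1 + 0·1 + 2·3.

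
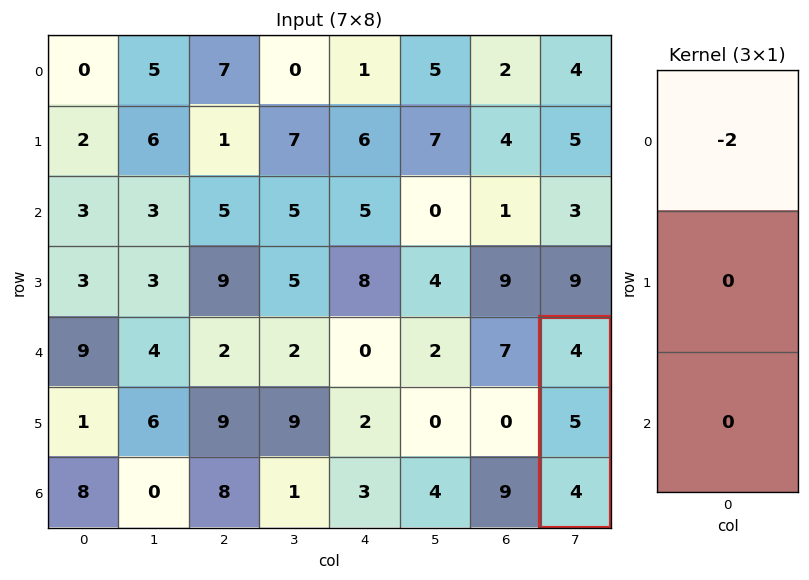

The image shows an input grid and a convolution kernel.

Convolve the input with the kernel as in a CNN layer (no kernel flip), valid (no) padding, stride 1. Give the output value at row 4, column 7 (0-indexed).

The receptive field on the input at this output position is [4 / 5 / 4]. Elementwise product with the kernel and sum: 4·-2.

-8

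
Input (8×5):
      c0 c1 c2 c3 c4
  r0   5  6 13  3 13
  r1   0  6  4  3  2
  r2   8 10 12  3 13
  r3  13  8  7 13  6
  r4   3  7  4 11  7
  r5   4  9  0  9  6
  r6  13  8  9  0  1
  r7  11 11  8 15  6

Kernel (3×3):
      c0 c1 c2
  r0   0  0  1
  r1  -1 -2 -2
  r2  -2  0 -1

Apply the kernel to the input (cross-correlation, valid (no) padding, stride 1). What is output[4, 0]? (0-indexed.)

-53

The receptive field on the input at this output position is [3 7 4 / 4 9 0 / 13 8 9]. Elementwise product with the kernel and sum: 4·1 + 4·-1 + 9·-2 + 0·-2 + 13·-2 + 9·-1.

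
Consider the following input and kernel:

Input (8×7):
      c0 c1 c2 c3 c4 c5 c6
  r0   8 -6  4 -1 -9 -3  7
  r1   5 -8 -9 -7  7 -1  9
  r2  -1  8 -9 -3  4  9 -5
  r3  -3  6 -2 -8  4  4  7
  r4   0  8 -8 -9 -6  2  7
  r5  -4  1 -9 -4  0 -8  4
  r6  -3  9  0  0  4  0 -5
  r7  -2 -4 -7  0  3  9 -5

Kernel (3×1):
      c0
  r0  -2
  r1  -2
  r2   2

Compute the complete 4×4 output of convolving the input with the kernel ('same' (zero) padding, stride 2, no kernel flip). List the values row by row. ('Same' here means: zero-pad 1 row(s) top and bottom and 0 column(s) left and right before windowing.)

Output[0,0]: The receptive field on the zero-padded input at this output position is [0 / 8 / 5]. Elementwise product with the kernel and sum: 0·-2 + 8·-2 + 5·2.

-6 -26 32 4
-14 32 -14 6
-2 2 4 -20
10 4 -2 -8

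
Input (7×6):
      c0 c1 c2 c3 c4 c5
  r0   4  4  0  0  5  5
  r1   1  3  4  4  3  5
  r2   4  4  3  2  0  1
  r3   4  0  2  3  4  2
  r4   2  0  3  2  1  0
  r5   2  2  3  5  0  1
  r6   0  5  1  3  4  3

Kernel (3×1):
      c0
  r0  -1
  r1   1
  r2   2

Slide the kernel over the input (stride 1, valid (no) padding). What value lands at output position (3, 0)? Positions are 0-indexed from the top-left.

2

The receptive field on the input at this output position is [4 / 2 / 2]. Elementwise product with the kernel and sum: 4·-1 + 2·1 + 2·2.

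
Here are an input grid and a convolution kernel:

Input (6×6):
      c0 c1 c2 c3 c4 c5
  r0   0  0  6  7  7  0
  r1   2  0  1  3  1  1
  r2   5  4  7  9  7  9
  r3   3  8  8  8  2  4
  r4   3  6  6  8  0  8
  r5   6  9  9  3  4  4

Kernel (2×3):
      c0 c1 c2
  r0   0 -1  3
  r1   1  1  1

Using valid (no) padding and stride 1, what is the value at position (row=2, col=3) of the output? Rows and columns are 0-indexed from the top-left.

The receptive field on the input at this output position is [9 7 9 / 8 2 4]. Elementwise product with the kernel and sum: 7·-1 + 9·3 + 8·1 + 2·1 + 4·1.

34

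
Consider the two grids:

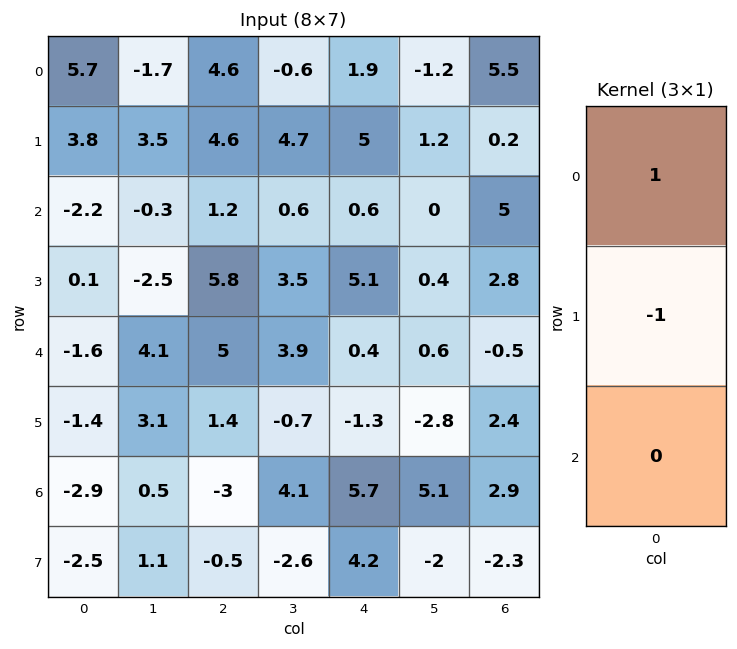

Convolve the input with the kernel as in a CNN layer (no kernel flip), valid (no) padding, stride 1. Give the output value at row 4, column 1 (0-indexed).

1

The receptive field on the input at this output position is [4.1 / 3.1 / 0.5]. Elementwise product with the kernel and sum: 4.1·1 + 3.1·-1.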